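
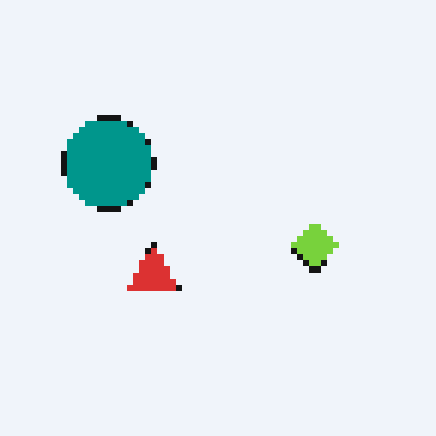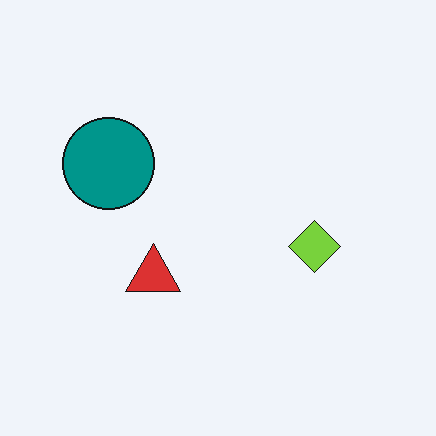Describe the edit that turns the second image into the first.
The image was moderately pixelated.

Shapes are reduced to large square blocks; fine edges and outlines are lost — a downscale-then-upscale (mosaic) effect.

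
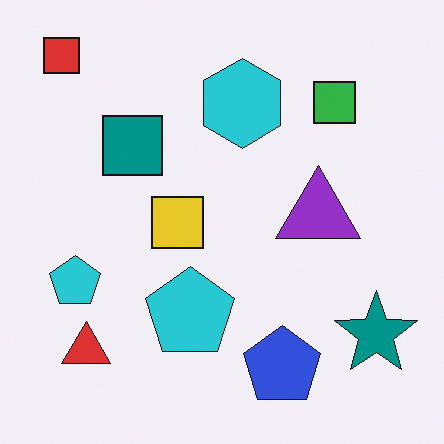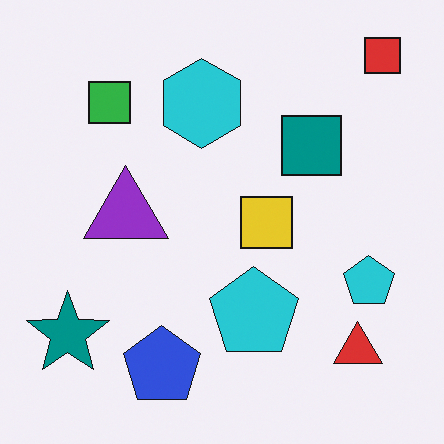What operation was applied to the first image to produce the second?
The image was flipped horizontally (left ↔ right).

The red square is in the top-left of the first image and the top-right of the second — shapes on opposite sides of the vertical midline have swapped in a mirror flip.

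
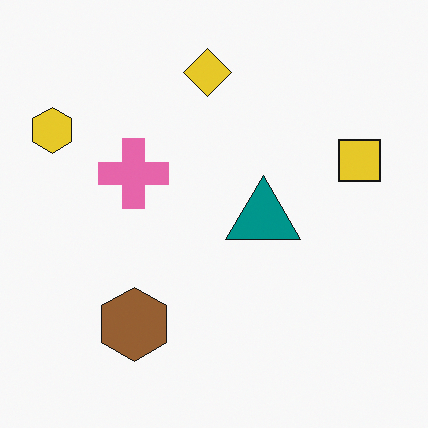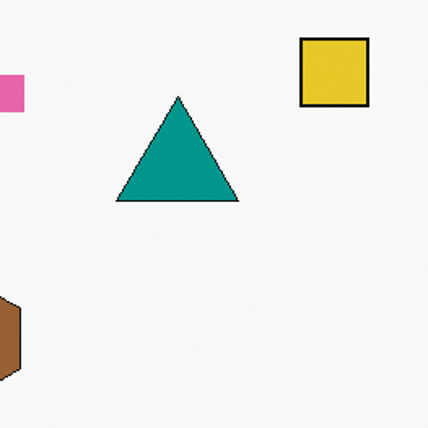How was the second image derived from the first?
This is the original image cropped tightly and scaled back up.

The visible shapes are larger and the field of view is narrower; shapes near the original edges may be partly or wholly outside the frame — a crop-and-rescale.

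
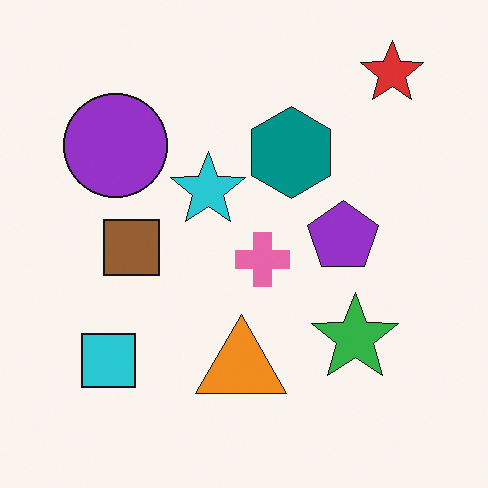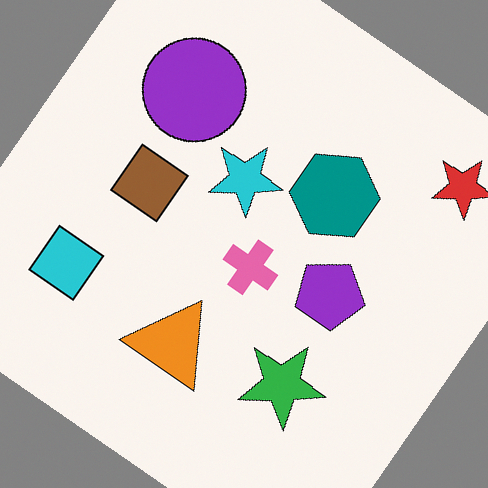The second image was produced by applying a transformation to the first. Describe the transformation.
Rotated clockwise by a large amount — several tens of degrees.

Every shape is tilted by the same angle and the image corners show triangular fill wedges — a whole-image rotation by a non-right angle.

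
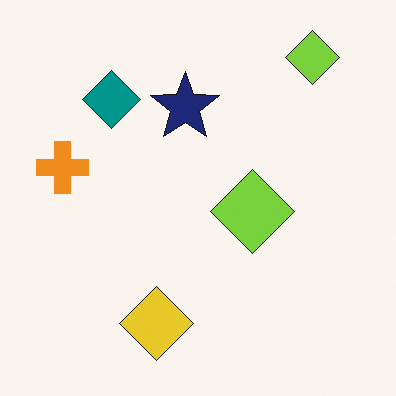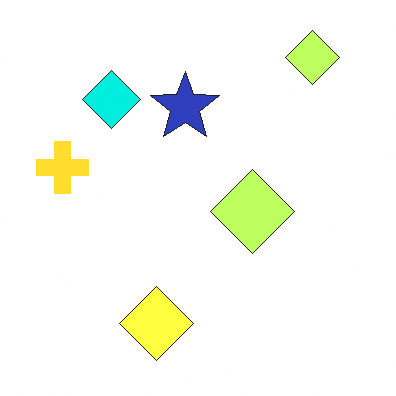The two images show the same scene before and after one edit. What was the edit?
The transformation is: brightened a lot.

Every pixel — background and shapes alike — is uniformly brightened.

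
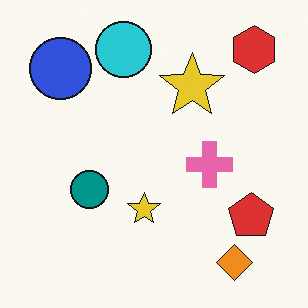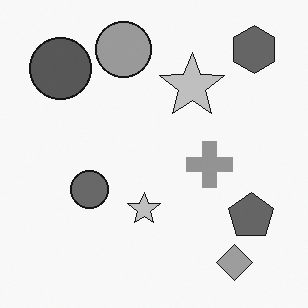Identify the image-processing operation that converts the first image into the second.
This is the original image converted to grayscale.

All color is removed — every shape is now a shade of grey.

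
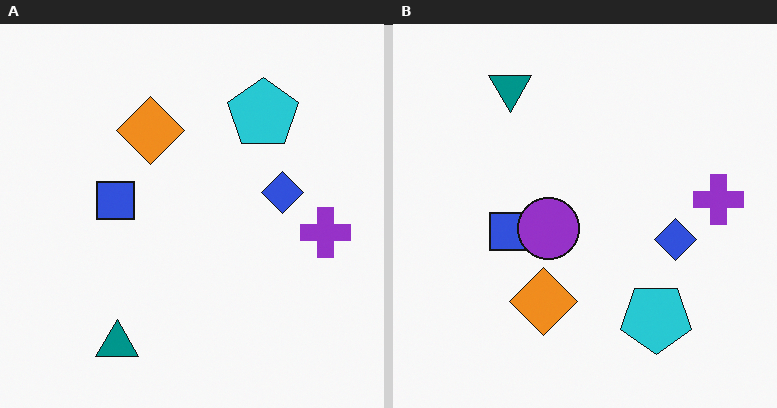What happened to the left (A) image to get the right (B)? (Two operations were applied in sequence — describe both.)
The right (B) image is the left (A) flipped vertically (top ↔ bottom), then overlaid with an additional purple circle.

The teal triangle is in the bottom-left of the left (A) image and the top-left of the right (B) — shapes on opposite sides of the horizontal midline have swapped in a mirror flip. A purple circle appears in the right (B) image that is absent from the left (A).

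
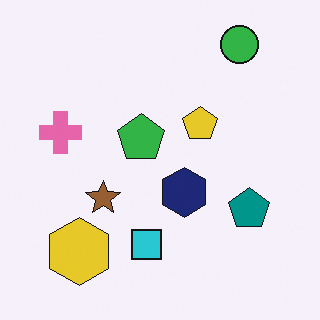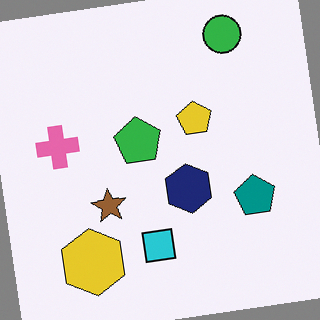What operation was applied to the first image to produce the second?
The image was rotated counter-clockwise by a few degrees.

Every shape is tilted by the same angle and the image corners show triangular fill wedges — a whole-image rotation by a non-right angle.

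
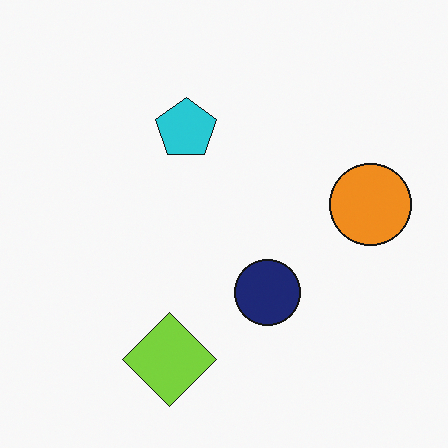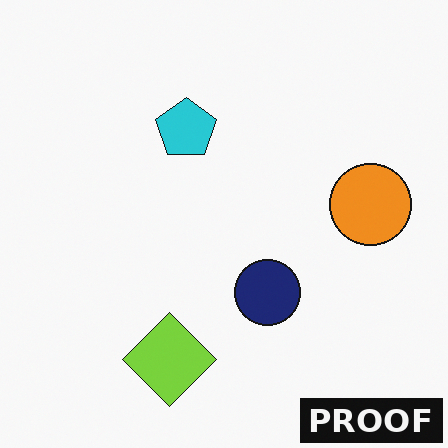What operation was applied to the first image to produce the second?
Watermarked with the text "PROOF" in the lower-right corner.

A dark label reading "PROOF" appears in the lower-right corner.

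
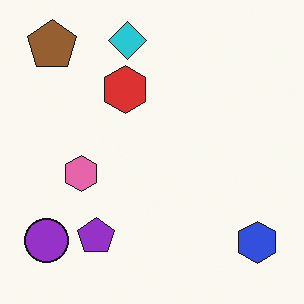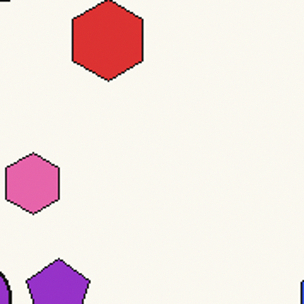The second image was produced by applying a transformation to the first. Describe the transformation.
Cropped to a noticeably smaller region and rescaled.

The visible shapes are larger and the field of view is narrower; shapes near the original edges may be partly or wholly outside the frame — a crop-and-rescale.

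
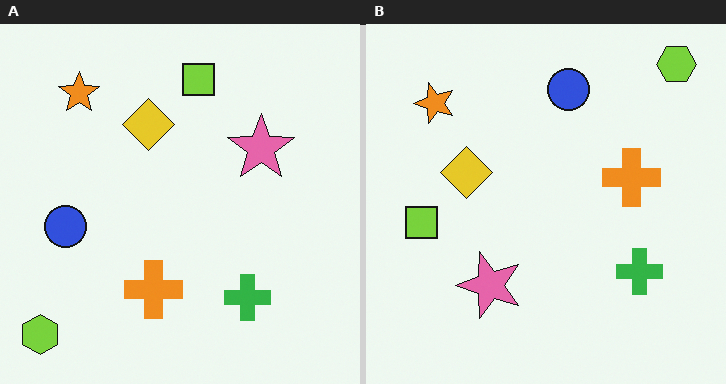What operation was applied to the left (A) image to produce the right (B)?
The right (B) image is the left (A) transposed (reflected across the top-left ↔ bottom-right diagonal).

Shapes have swapped their row and column positions — what was in the top-right is now in the bottom-left — a diagonal reflection.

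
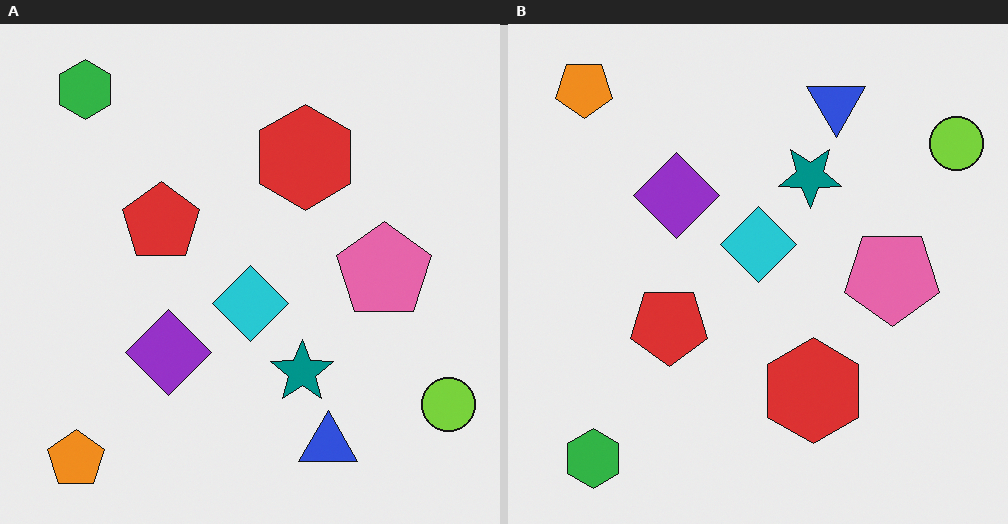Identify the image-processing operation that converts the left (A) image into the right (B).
The right (B) image is the left (A) flipped vertically (top ↔ bottom).

The green hexagon is in the top-left of the left (A) image and the bottom-left of the right (B) — shapes on opposite sides of the horizontal midline have swapped in a mirror flip.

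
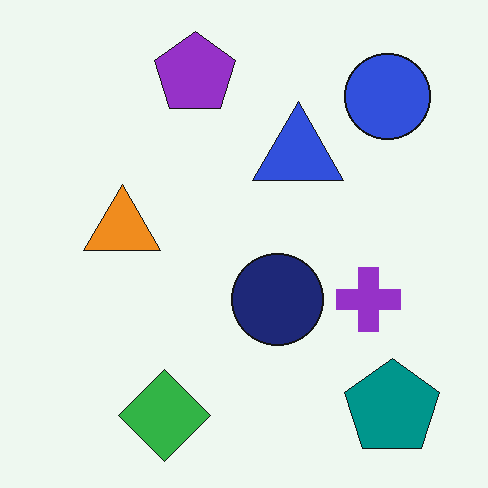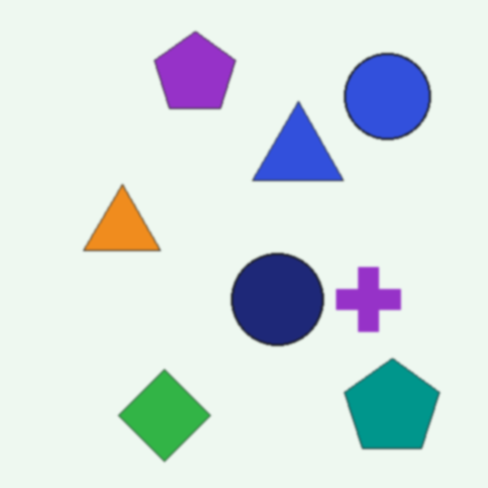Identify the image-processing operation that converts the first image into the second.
Given a subtle gaussian blur.

Shape edges and outlines are uniformly softened across the whole image.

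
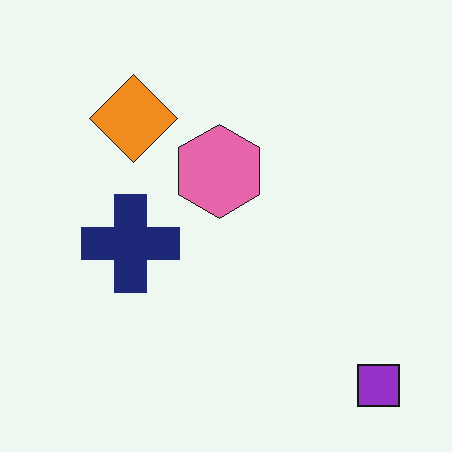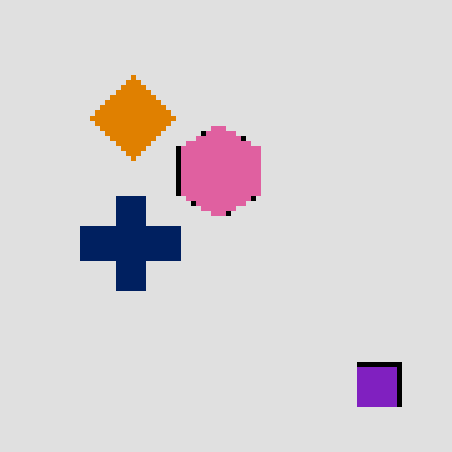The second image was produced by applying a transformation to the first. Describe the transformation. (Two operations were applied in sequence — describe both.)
Mildly pixelated, then moderately posterized.

Shapes are reduced to large square blocks; fine edges and outlines are lost — a downscale-then-upscale (mosaic) effect. Each flat color has snapped to a coarser quantized level — most visibly, the near-white background has dropped to a flat grey.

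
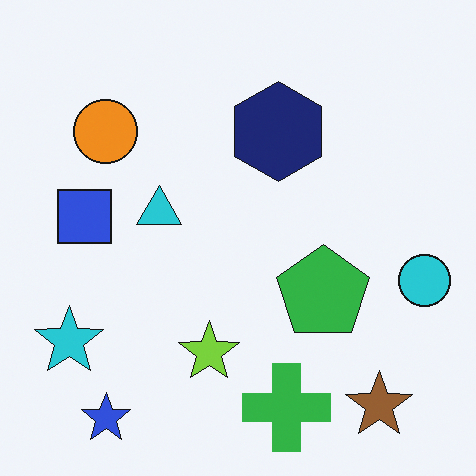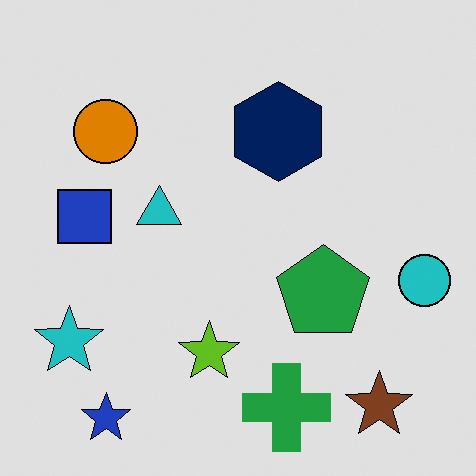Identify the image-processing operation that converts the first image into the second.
This is the original image moderately posterized.

Each flat color has snapped to a coarser quantized level — most visibly, the near-white background has dropped to a flat grey.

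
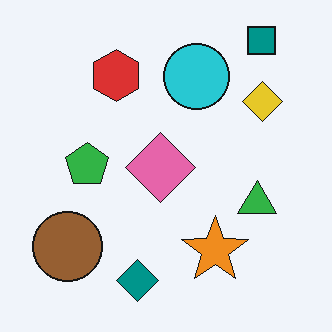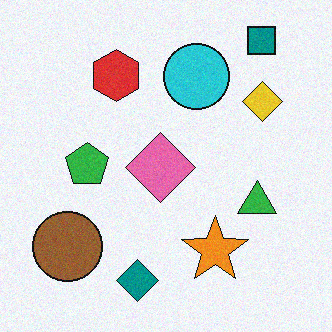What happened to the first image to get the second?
It was degraded with light additive noise.

Random speckle covers the whole image, including the flat background.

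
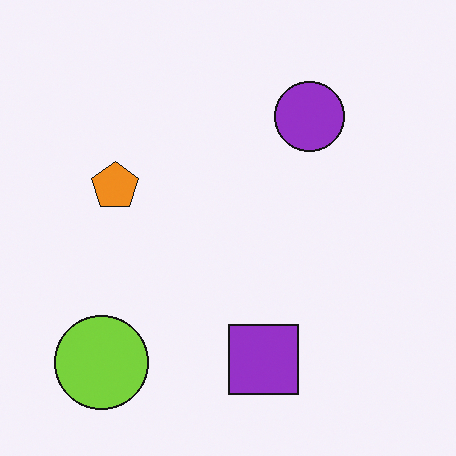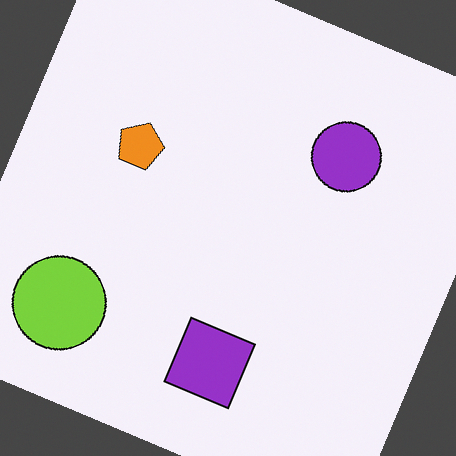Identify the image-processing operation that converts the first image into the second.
It was rotated clockwise by a clearly visible amount.

Every shape is tilted by the same angle and the image corners show triangular fill wedges — a whole-image rotation by a non-right angle.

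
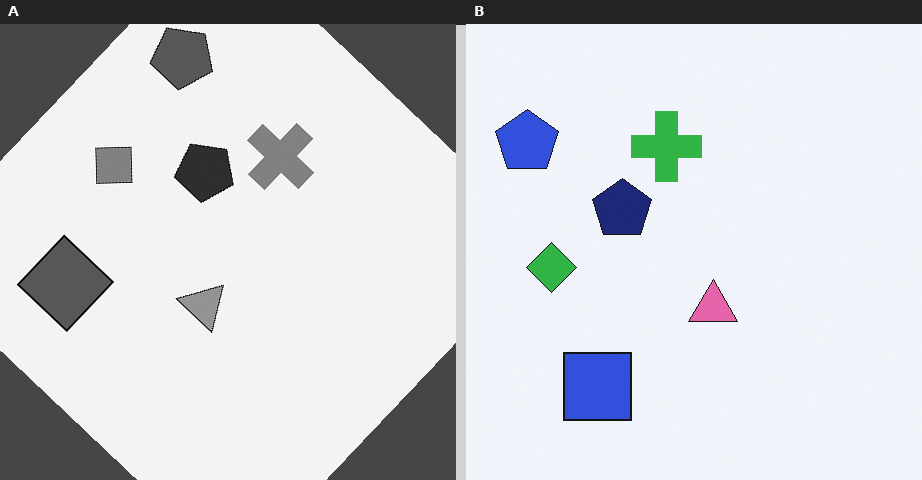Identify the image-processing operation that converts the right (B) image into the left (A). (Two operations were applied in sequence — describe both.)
Converted to grayscale, then rotated clockwise by a large amount — several tens of degrees.

All color is removed — every shape is now a shade of grey. Every shape is tilted by the same angle and the image corners show triangular fill wedges — a whole-image rotation by a non-right angle.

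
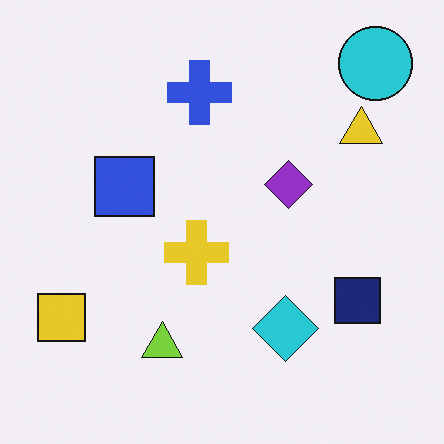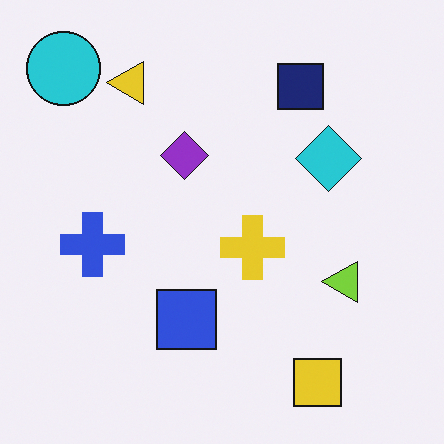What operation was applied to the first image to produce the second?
Rotated 90° counter-clockwise.

The cyan circle sits in the top-right of the first image and the top-left of the second — consistent with a whole-image 90° counter-clockwise rotation.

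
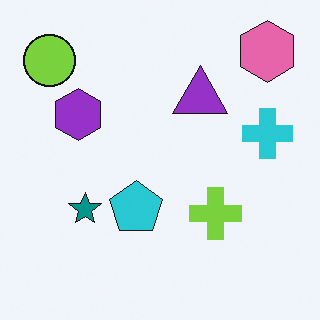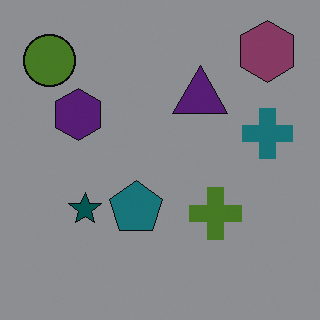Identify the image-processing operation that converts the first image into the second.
The transformation is: substantially darkened.

Every pixel — background and shapes alike — is uniformly darkened.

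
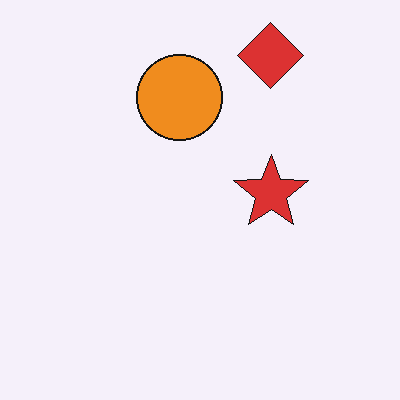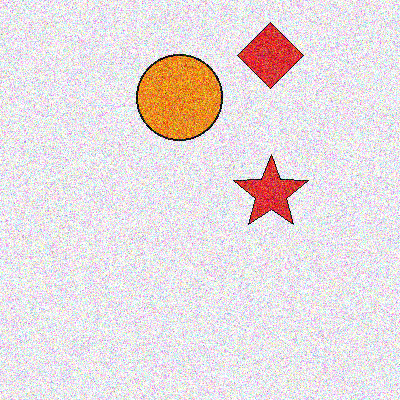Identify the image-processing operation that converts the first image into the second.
Degraded with strong gaussian noise.

Random speckle covers the whole image, including the flat background.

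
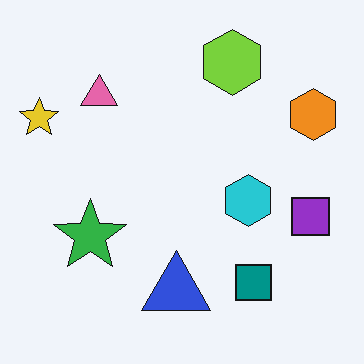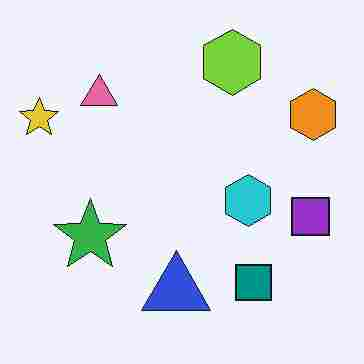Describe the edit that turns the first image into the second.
This is the original image heavily JPEG-compressed with obvious blocking artifacts.

Blocky 8×8 compression artifacts appear around shape edges and the flat background shows ringing — characteristic JPEG degradation.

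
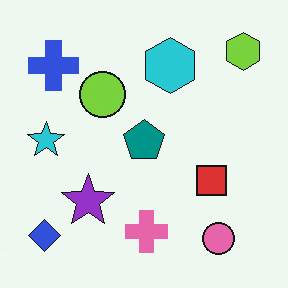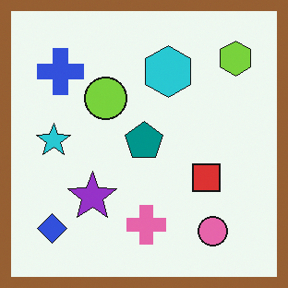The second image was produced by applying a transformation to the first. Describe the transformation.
This is the original image framed with a brown border.

A solid brown frame runs around the edge of the second image, with the content slightly shrunk inside it.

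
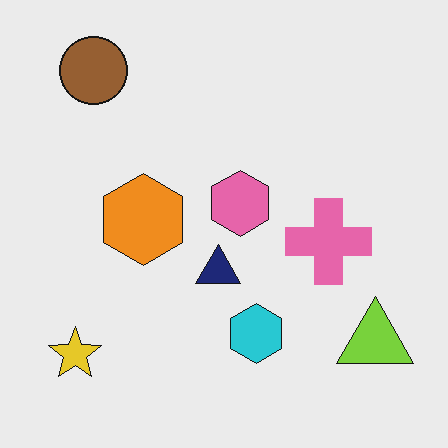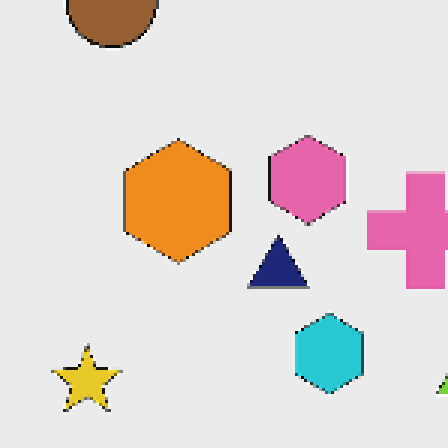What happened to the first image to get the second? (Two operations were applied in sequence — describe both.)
It was cropped slightly and scaled back up, then mildly pixelated.

The visible shapes are larger and the field of view is narrower; shapes near the original edges may be partly or wholly outside the frame — a crop-and-rescale. Shapes are reduced to large square blocks; fine edges and outlines are lost — a downscale-then-upscale (mosaic) effect.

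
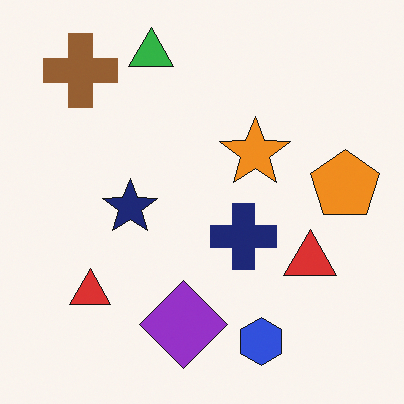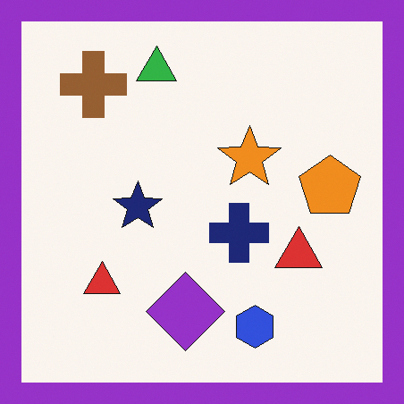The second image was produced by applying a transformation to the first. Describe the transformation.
Framed with a purple border.

A solid purple frame runs around the edge of the second image, with the content slightly shrunk inside it.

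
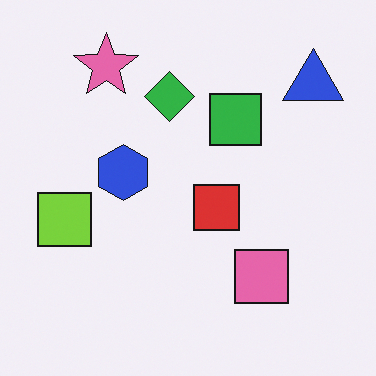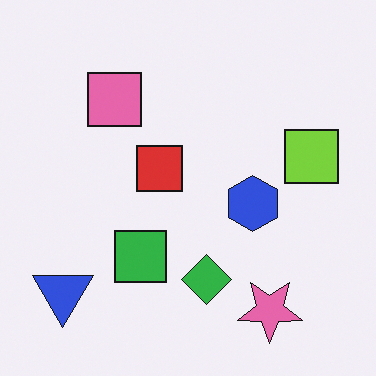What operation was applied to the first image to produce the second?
It was rotated 180°.

The blue triangle sits in the top-right of the first image and the bottom-left of the second — consistent with a whole-image 180° rotation.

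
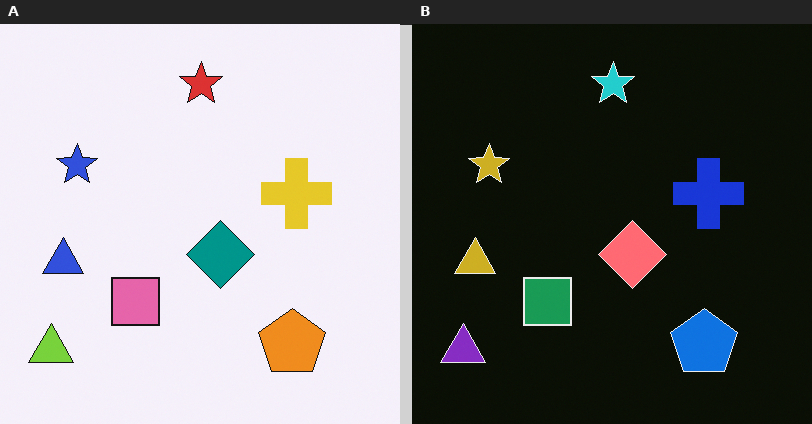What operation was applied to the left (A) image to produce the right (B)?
This is the original image color-inverted (negative).

The light background has become dark and every shape's color is its complement — a photographic negative.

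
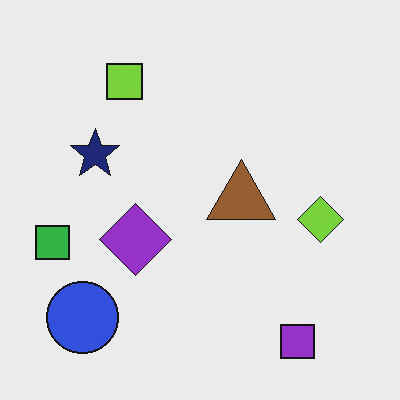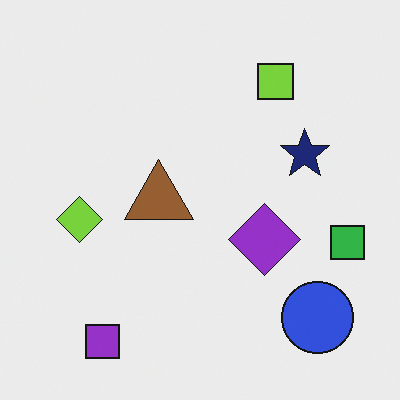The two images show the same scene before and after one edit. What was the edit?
The image was flipped horizontally (left ↔ right).

The green square is in the left of the first image and the right of the second — shapes on opposite sides of the vertical midline have swapped in a mirror flip.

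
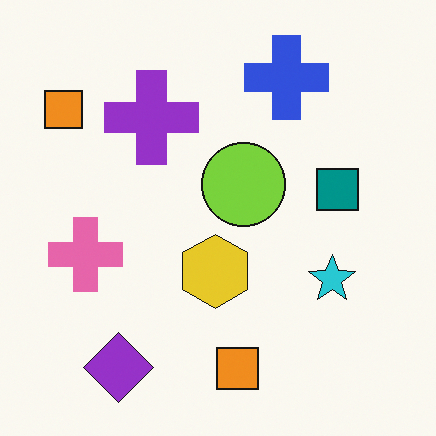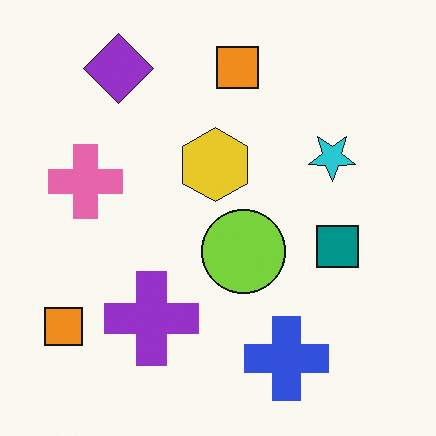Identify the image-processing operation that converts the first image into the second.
This is the original image flipped vertically (top ↔ bottom).

The purple diamond is in the bottom-left of the first image and the top-left of the second — shapes on opposite sides of the horizontal midline have swapped in a mirror flip.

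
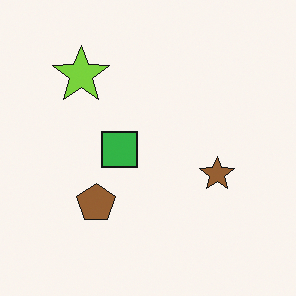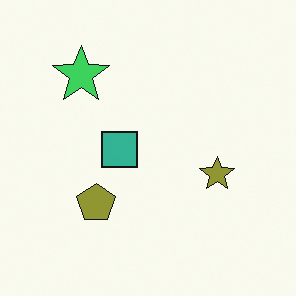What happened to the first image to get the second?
This is the original image hue-shifted slightly.

Every shape's color has rotated by the same amount around the hue wheel — a uniform hue shift.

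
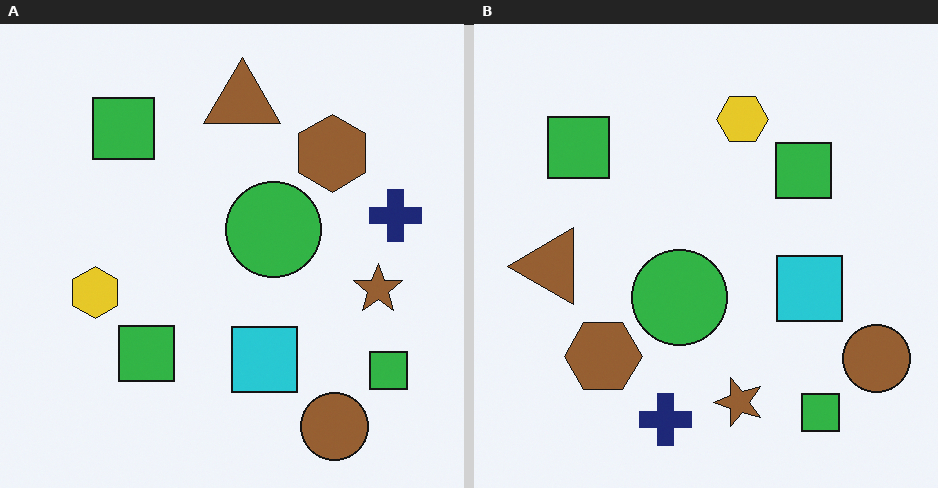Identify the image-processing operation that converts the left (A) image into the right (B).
The transformation is: transposed (reflected across the top-left ↔ bottom-right diagonal).

Shapes have swapped their row and column positions — what was in the top-right is now in the bottom-left — a diagonal reflection.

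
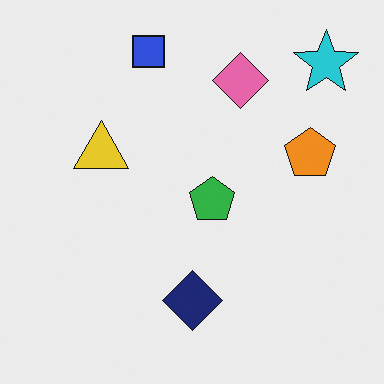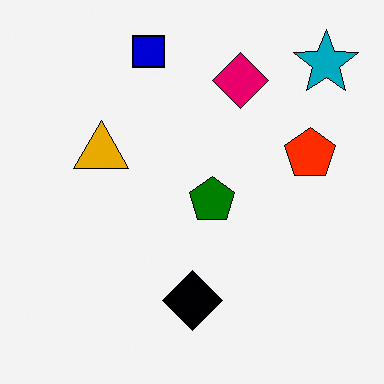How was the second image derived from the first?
The image was given much higher contrast.

Tones are pushed away from mid-grey across the whole image — a global contrast change.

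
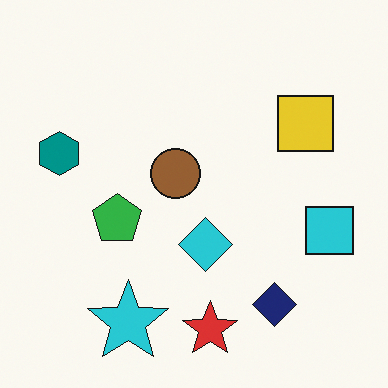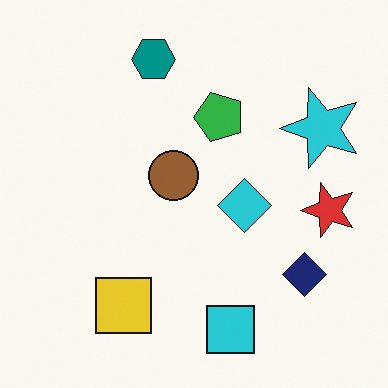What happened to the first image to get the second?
The second image is the first transposed (reflected across the top-left ↔ bottom-right diagonal).

Shapes have swapped their row and column positions — what was in the top-right is now in the bottom-left — a diagonal reflection.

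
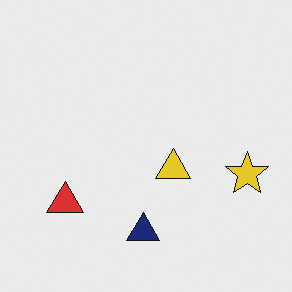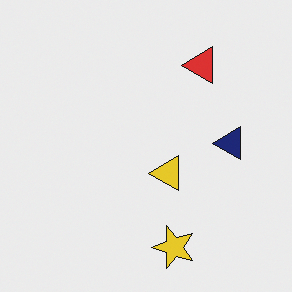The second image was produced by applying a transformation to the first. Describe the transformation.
It was transposed (reflected across the top-left ↔ bottom-right diagonal).

Shapes have swapped their row and column positions — what was in the top-right is now in the bottom-left — a diagonal reflection.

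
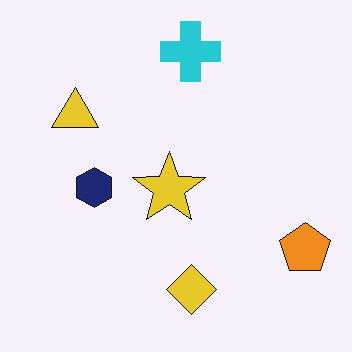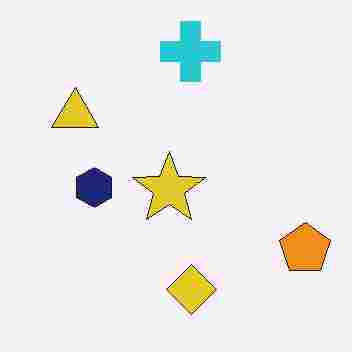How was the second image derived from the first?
It was degraded with heavy JPEG compression.

Blocky 8×8 compression artifacts appear around shape edges and the flat background shows ringing — characteristic JPEG degradation.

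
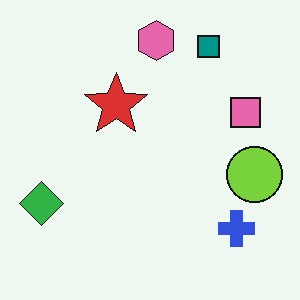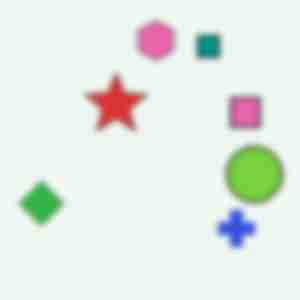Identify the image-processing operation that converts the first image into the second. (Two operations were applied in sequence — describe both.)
It was moderately blurred, then degraded with heavy JPEG compression.

Shape edges and outlines are uniformly softened across the whole image. Blocky 8×8 compression artifacts appear around shape edges and the flat background shows ringing — characteristic JPEG degradation.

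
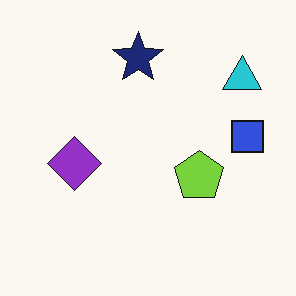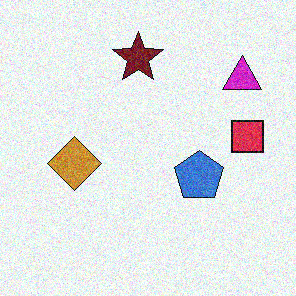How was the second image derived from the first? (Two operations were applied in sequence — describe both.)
The second image is the first hue-shifted through roughly a third of the color wheel, then degraded with moderate additive noise.

Every shape's color has rotated by the same amount around the hue wheel — a uniform hue shift. Random speckle covers the whole image, including the flat background.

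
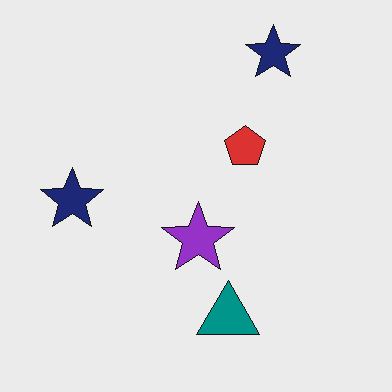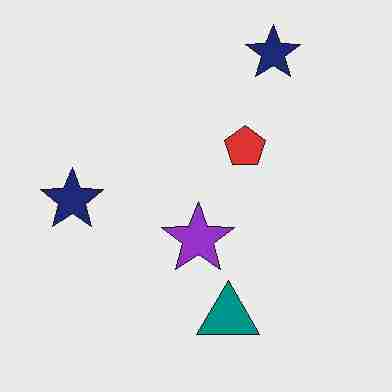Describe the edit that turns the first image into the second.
Heavily JPEG-compressed with obvious blocking artifacts.

Blocky 8×8 compression artifacts appear around shape edges and the flat background shows ringing — characteristic JPEG degradation.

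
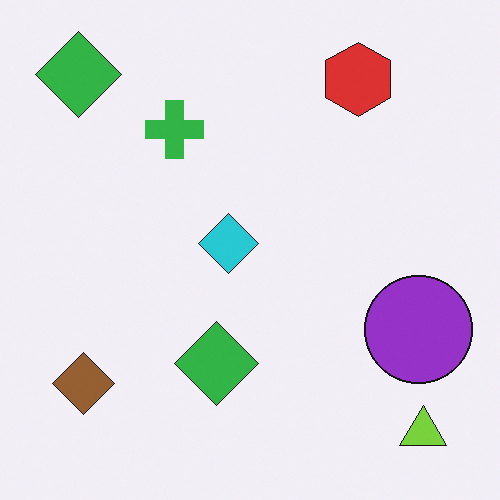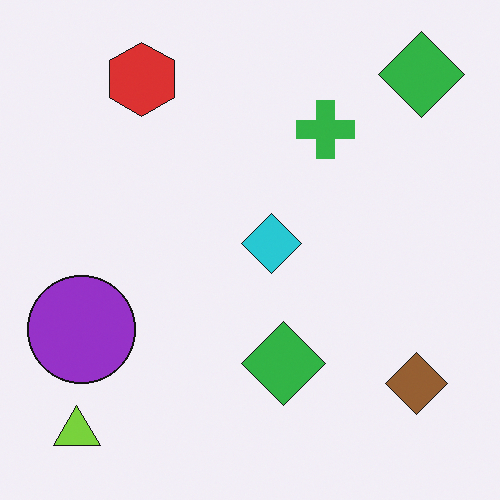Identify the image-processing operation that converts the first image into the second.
The second image is the first flipped horizontally (left ↔ right).

The lime triangle is in the bottom-right of the first image and the bottom-left of the second — shapes on opposite sides of the vertical midline have swapped in a mirror flip.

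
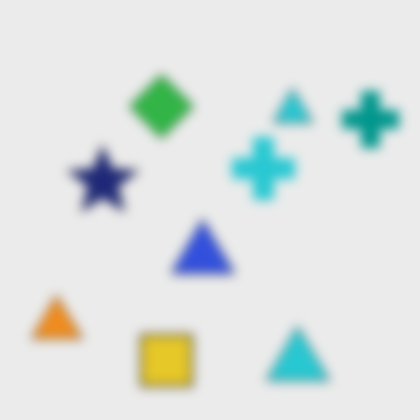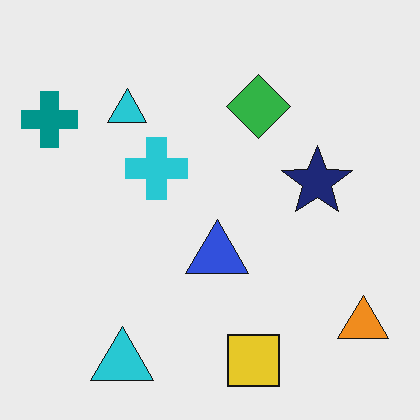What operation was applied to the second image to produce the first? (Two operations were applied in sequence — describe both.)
The first image is the second strongly gaussian-blurred, then flipped horizontally (left ↔ right).

Shape edges and outlines are uniformly softened across the whole image. The teal cross is in the top-left of the second image and the top-right of the first — shapes on opposite sides of the vertical midline have swapped in a mirror flip.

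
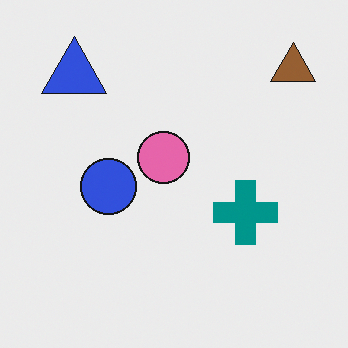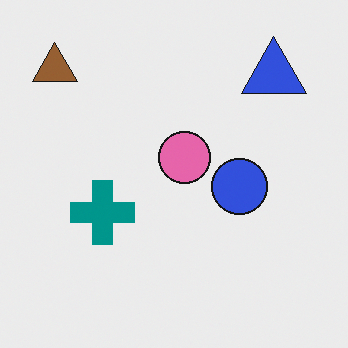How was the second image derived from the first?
The second image is the first flipped horizontally (left ↔ right).

The brown triangle is in the top-right of the first image and the top-left of the second — shapes on opposite sides of the vertical midline have swapped in a mirror flip.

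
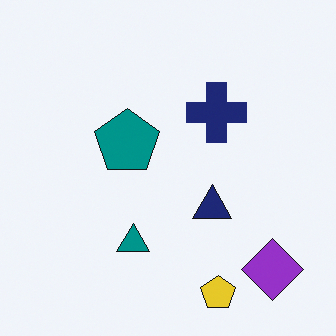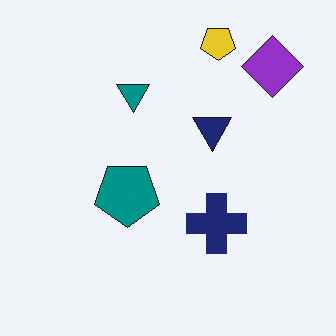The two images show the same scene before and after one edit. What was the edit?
The second image is the first flipped vertically (top ↔ bottom).

The yellow pentagon is in the bottom of the first image and the top of the second — shapes on opposite sides of the horizontal midline have swapped in a mirror flip.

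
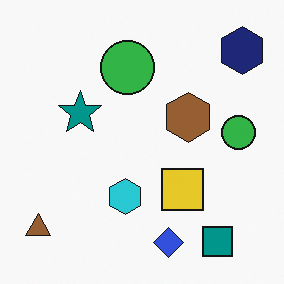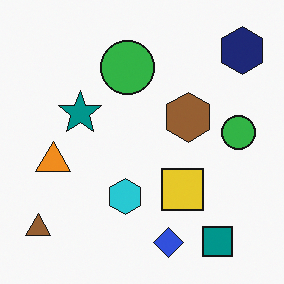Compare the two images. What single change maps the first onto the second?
The image was overlaid with an additional orange triangle.

An orange triangle appears in the second image that is absent from the first.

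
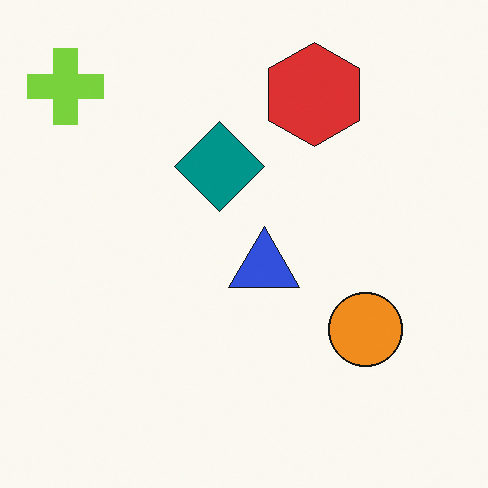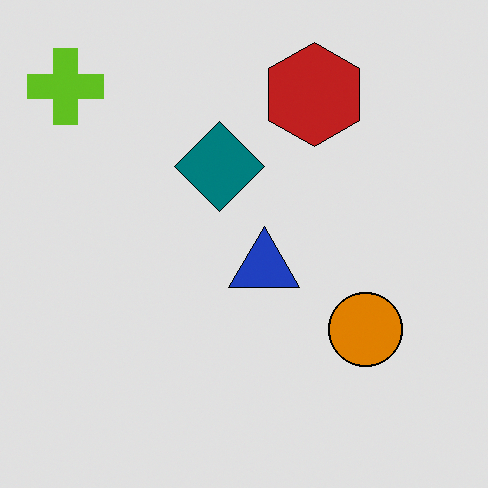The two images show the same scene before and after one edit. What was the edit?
The second image is the first posterized to a reduced palette.

Each flat color has snapped to a coarser quantized level — most visibly, the near-white background has dropped to a flat grey.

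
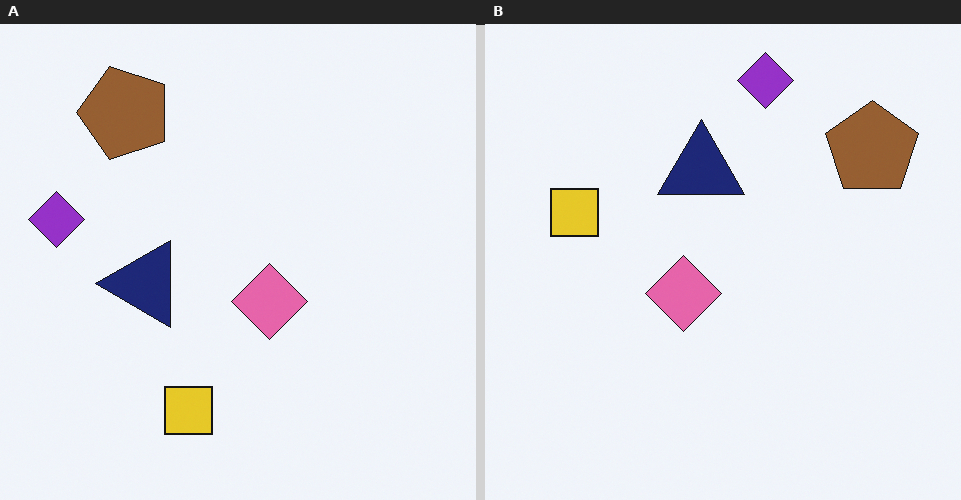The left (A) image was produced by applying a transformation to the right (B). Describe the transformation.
The image was rotated 90° counter-clockwise.

The brown pentagon sits in the top-right of the right (B) image and the top-left of the left (A) — consistent with a whole-image 90° counter-clockwise rotation.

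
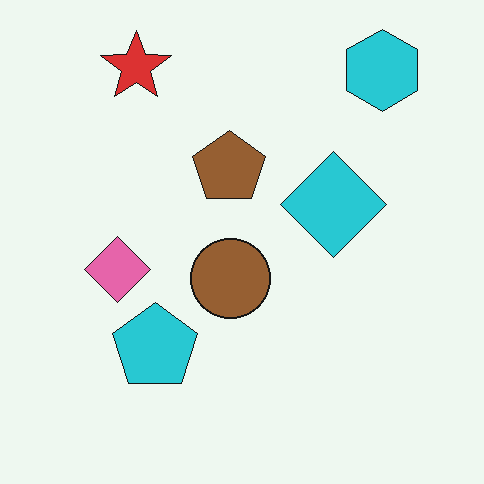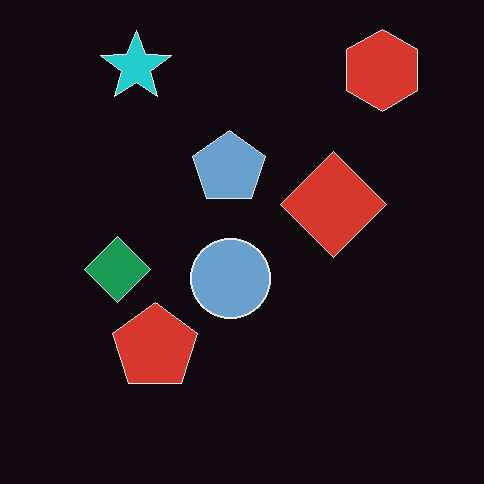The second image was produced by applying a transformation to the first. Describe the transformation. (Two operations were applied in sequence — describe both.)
This is the original image color-inverted (negative), then JPEG-compressed with visible artifacts.

The light background has become dark and every shape's color is its complement — a photographic negative. Blocky 8×8 compression artifacts appear around shape edges and the flat background shows ringing — characteristic JPEG degradation.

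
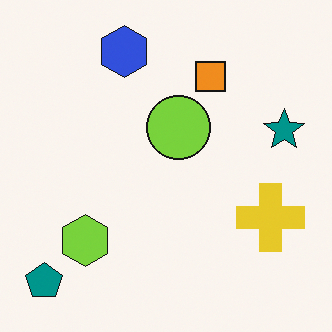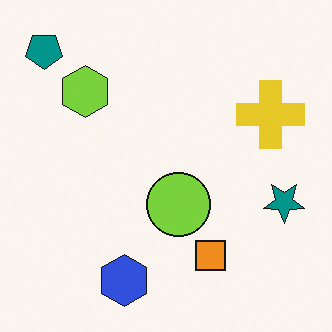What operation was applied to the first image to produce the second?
It was flipped vertically (top ↔ bottom).

The blue hexagon is in the top of the first image and the bottom of the second — shapes on opposite sides of the horizontal midline have swapped in a mirror flip.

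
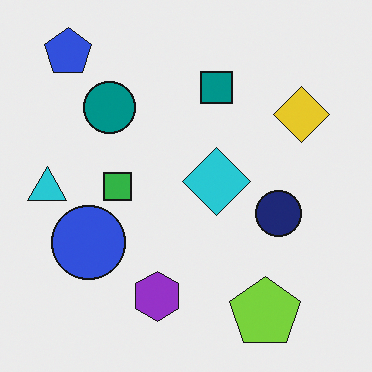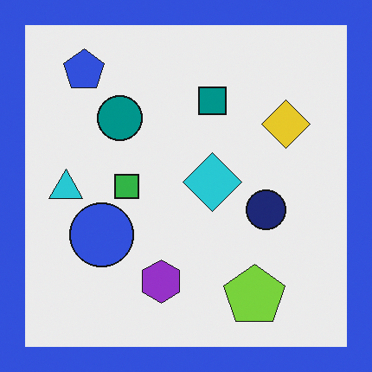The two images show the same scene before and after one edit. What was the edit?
Framed with a blue border.

A solid blue frame runs around the edge of the second image, with the content slightly shrunk inside it.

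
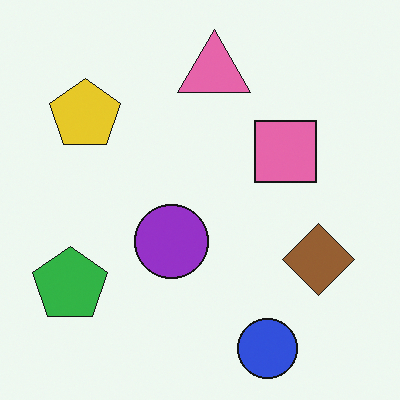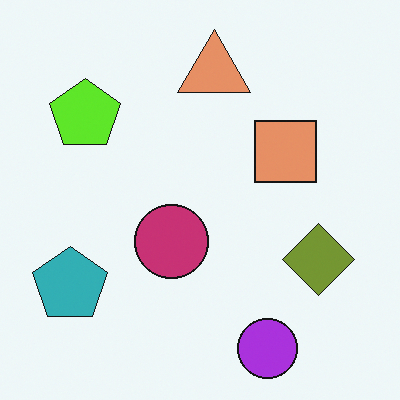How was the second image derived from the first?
Hue-shifted slightly.

Every shape's color has rotated by the same amount around the hue wheel — a uniform hue shift.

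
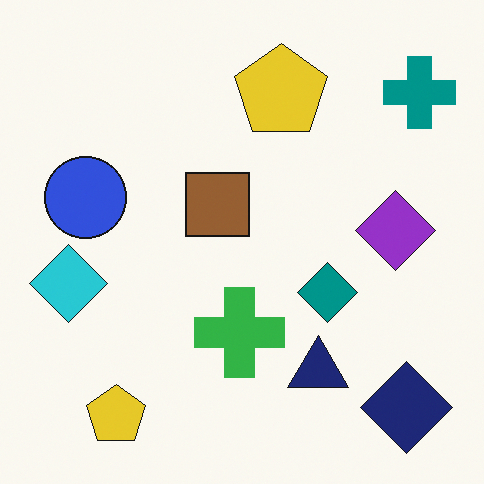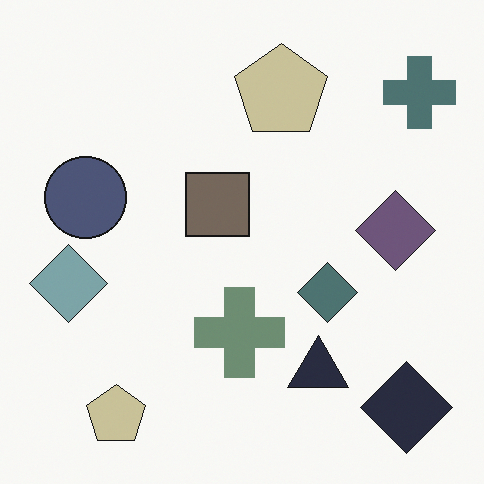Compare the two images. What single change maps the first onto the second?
The second image is the first heavily desaturated.

All colors are more muted and greyish — a global saturation change.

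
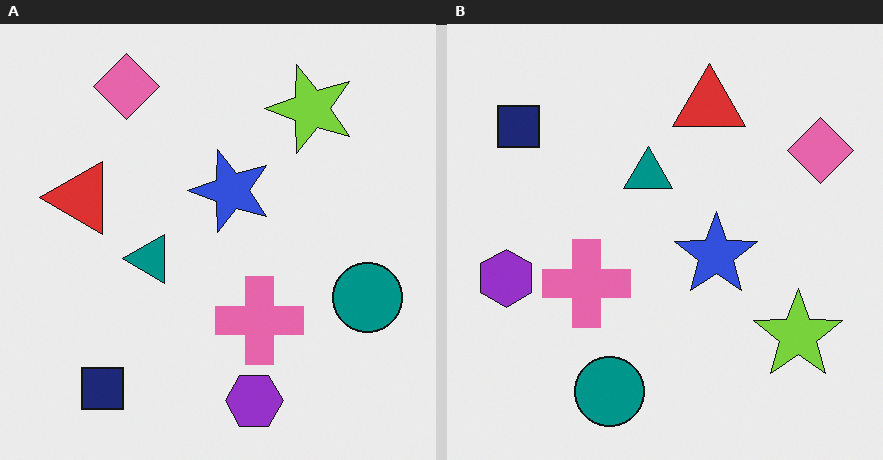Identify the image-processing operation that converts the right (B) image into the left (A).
The image was rotated 90° counter-clockwise.

The navy square sits in the top-left of the right (B) image and the bottom-left of the left (A) — consistent with a whole-image 90° counter-clockwise rotation.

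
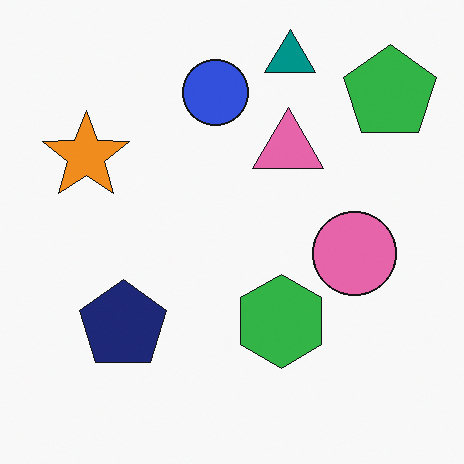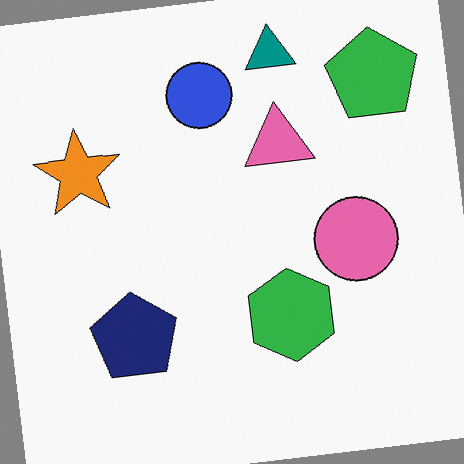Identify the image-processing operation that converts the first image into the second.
The transformation is: rotated counter-clockwise by a few degrees.

Every shape is tilted by the same angle and the image corners show triangular fill wedges — a whole-image rotation by a non-right angle.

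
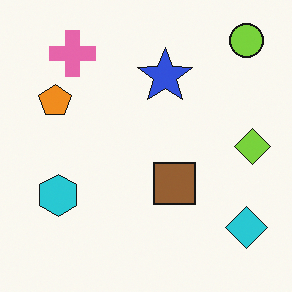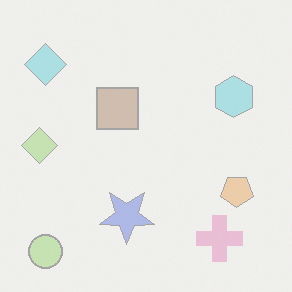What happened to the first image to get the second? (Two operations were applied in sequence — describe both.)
It was given much lower contrast, then rotated 180°.

Tones are pushed toward mid-grey across the whole image — a global contrast change. The lime circle sits in the top-right of the first image and the bottom-left of the second — consistent with a whole-image 180° rotation.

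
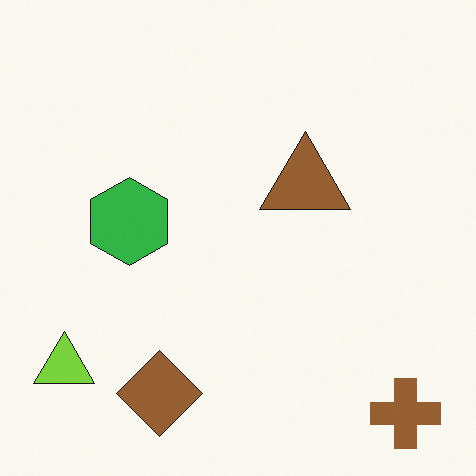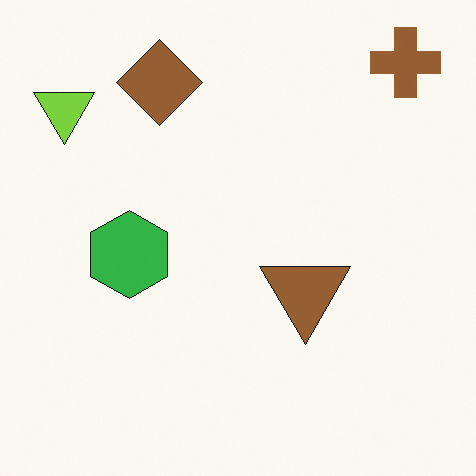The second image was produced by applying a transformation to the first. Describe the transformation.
This is the original image flipped vertically (top ↔ bottom).

The brown cross is in the bottom-right of the first image and the top-right of the second — shapes on opposite sides of the horizontal midline have swapped in a mirror flip.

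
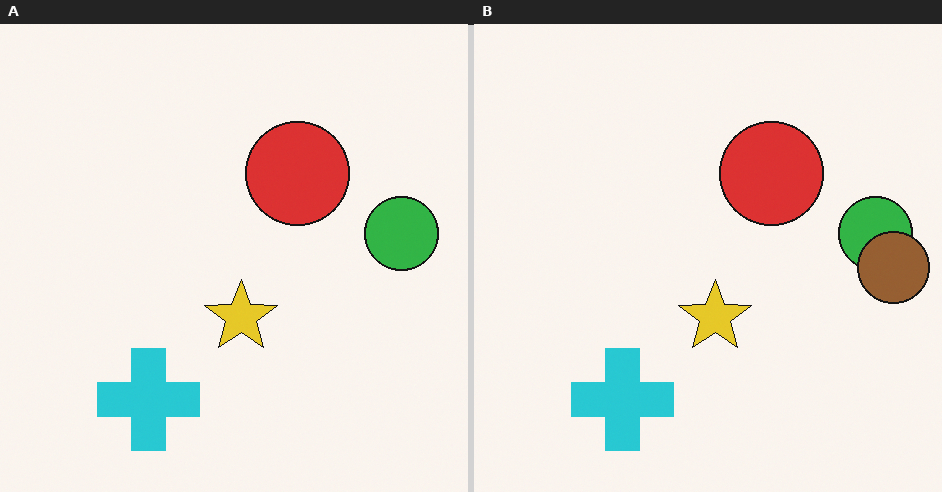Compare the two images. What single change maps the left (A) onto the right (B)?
The transformation is: overlaid with an additional brown circle.

A brown circle appears in the right (B) image that is absent from the left (A).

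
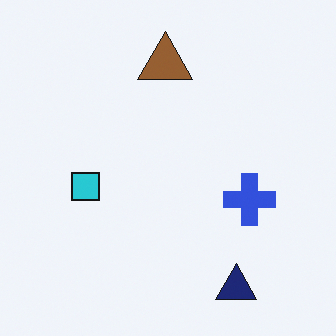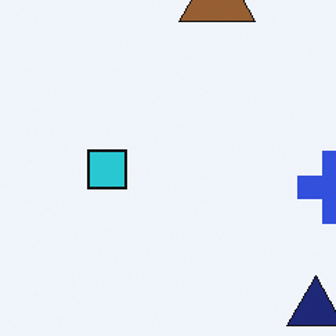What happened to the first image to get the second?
The transformation is: cropped to a modestly smaller region and rescaled.

The visible shapes are larger and the field of view is narrower; shapes near the original edges may be partly or wholly outside the frame — a crop-and-rescale.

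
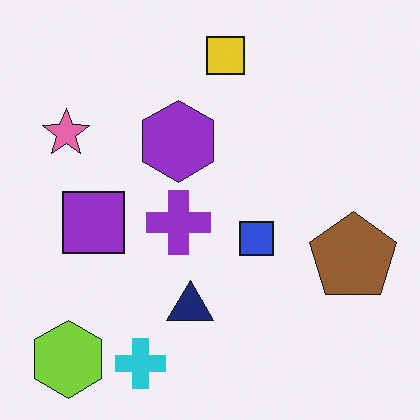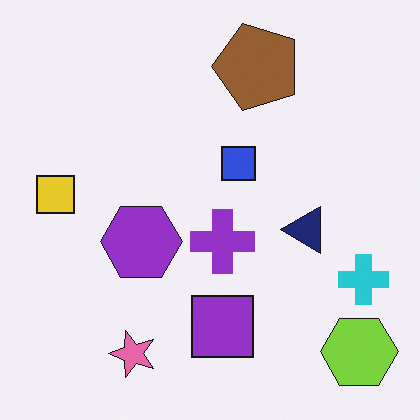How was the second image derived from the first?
It was rotated 90° counter-clockwise.

The lime hexagon sits in the bottom-left of the first image and the bottom-right of the second — consistent with a whole-image 90° counter-clockwise rotation.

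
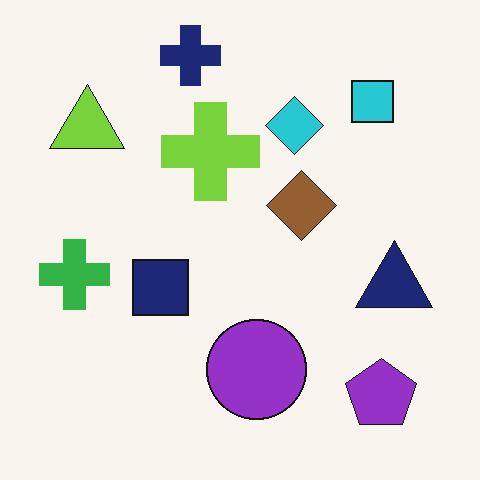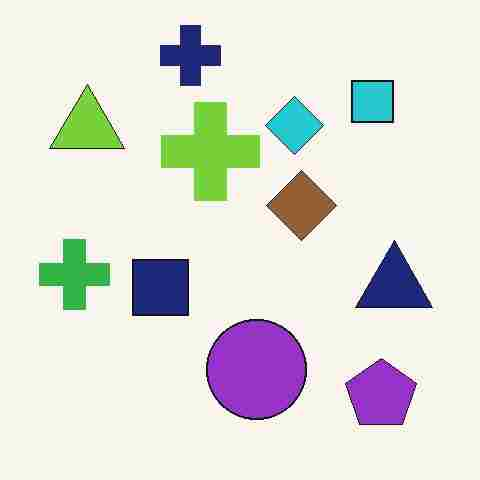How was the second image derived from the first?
The transformation is: heavily JPEG-compressed with obvious blocking artifacts.

Blocky 8×8 compression artifacts appear around shape edges and the flat background shows ringing — characteristic JPEG degradation.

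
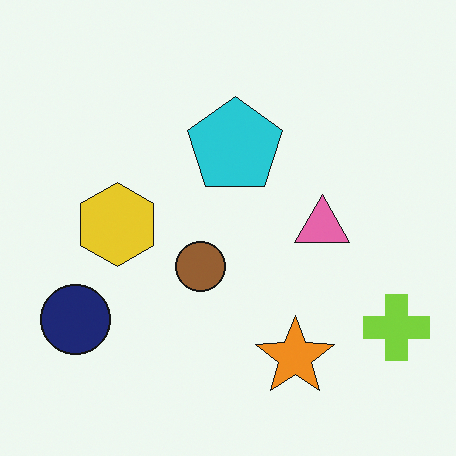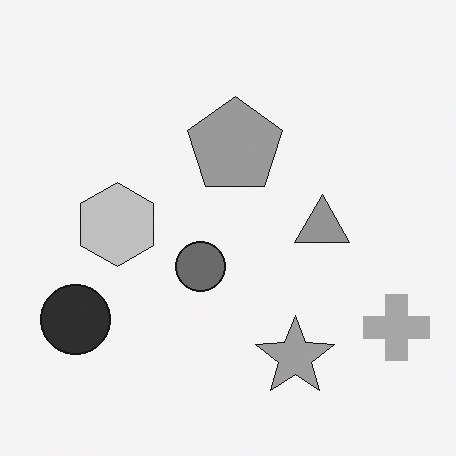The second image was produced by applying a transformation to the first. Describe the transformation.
This is the original image converted to grayscale.

All color is removed — every shape is now a shade of grey.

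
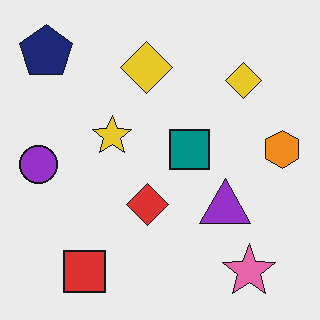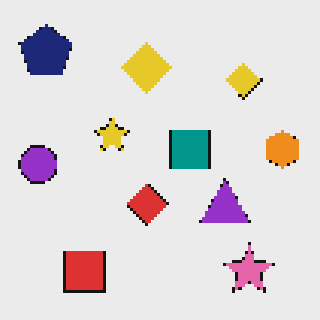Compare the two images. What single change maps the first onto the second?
The second image is the first mildly pixelated.

Shapes are reduced to large square blocks; fine edges and outlines are lost — a downscale-then-upscale (mosaic) effect.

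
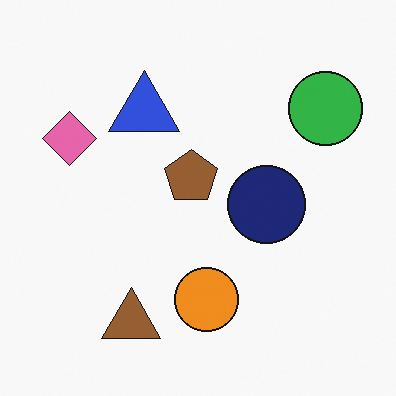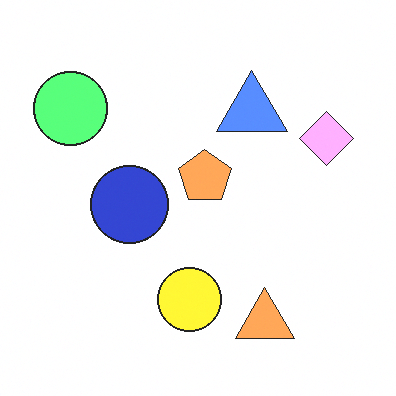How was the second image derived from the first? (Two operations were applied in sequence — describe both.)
The image was brightened a lot, then flipped horizontally (left ↔ right).

Every pixel — background and shapes alike — is uniformly brightened. The pink diamond is in the left of the first image and the right of the second — shapes on opposite sides of the vertical midline have swapped in a mirror flip.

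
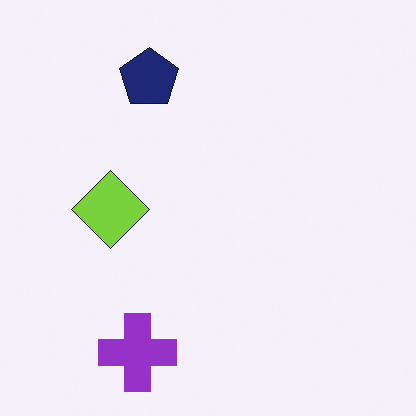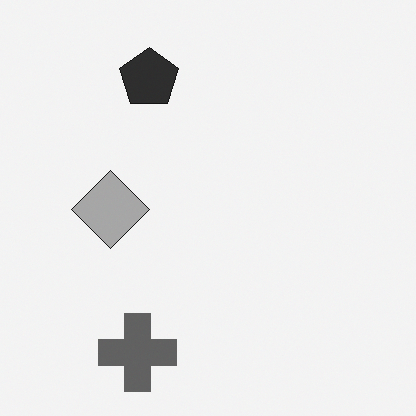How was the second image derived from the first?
It was converted to grayscale.

All color is removed — every shape is now a shade of grey.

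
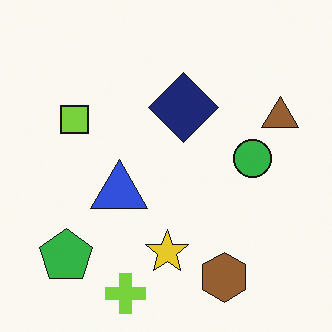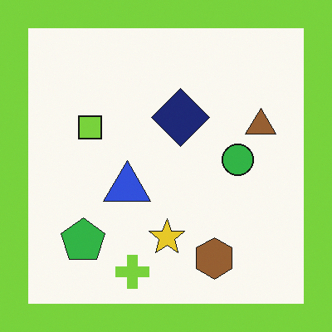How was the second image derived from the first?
The second image is the first framed with a lime border.

A solid lime frame runs around the edge of the second image, with the content slightly shrunk inside it.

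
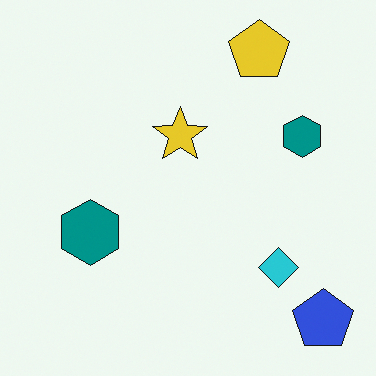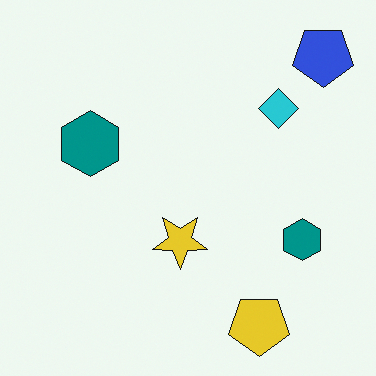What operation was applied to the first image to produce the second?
It was flipped vertically (top ↔ bottom).

The yellow pentagon is in the top-right of the first image and the bottom-right of the second — shapes on opposite sides of the horizontal midline have swapped in a mirror flip.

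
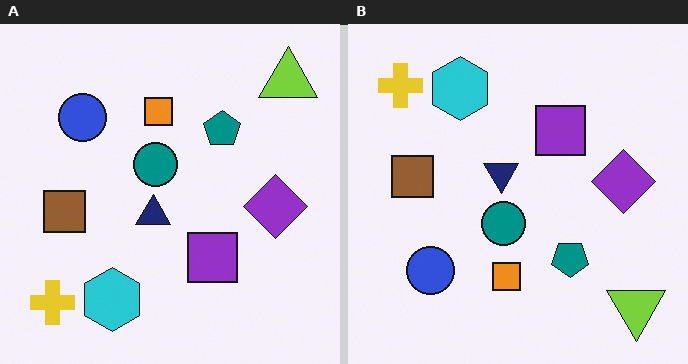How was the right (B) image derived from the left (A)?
It was flipped vertically (top ↔ bottom).

The lime triangle is in the top-right of the left (A) image and the bottom-right of the right (B) — shapes on opposite sides of the horizontal midline have swapped in a mirror flip.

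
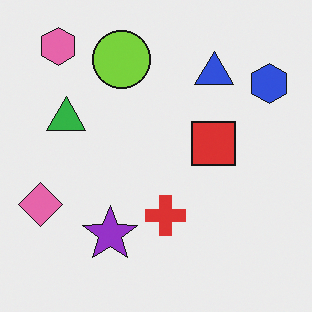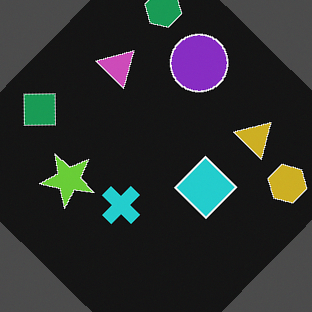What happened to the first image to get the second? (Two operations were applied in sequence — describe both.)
The second image is the first rotated clockwise by a large amount — several tens of degrees, then color-inverted (negative).

Every shape is tilted by the same angle and the image corners show triangular fill wedges — a whole-image rotation by a non-right angle. The light background has become dark and every shape's color is its complement — a photographic negative.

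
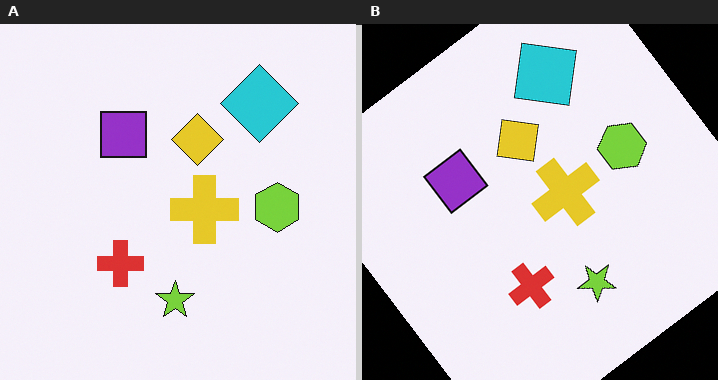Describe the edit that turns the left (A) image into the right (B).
It was rotated counter-clockwise by a large amount — several tens of degrees.

Every shape is tilted by the same angle and the image corners show triangular fill wedges — a whole-image rotation by a non-right angle.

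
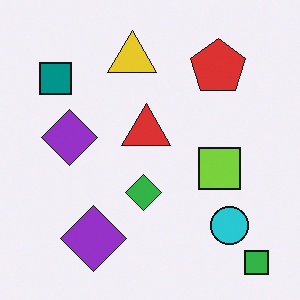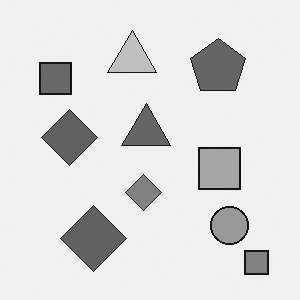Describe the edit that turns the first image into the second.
The image was converted to grayscale.

All color is removed — every shape is now a shade of grey.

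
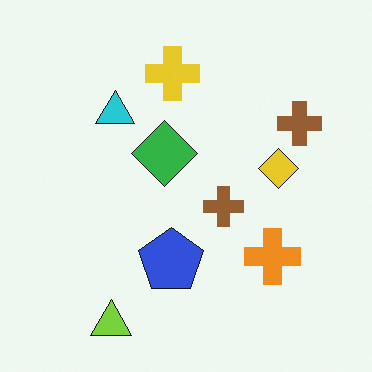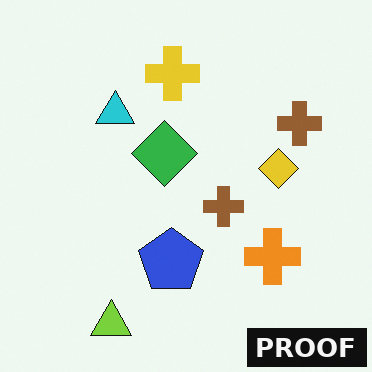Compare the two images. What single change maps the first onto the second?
The transformation is: watermarked with the text "PROOF" in the lower-right corner.

A dark label reading "PROOF" appears in the lower-right corner.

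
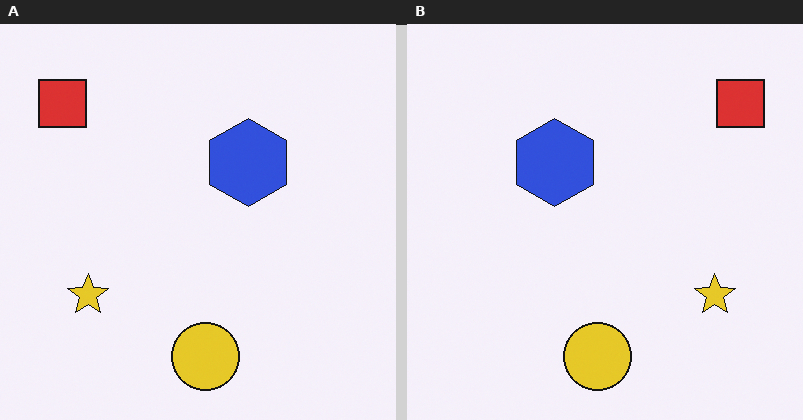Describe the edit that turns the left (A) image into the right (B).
It was flipped horizontally (left ↔ right).

The red square is in the top-left of the left (A) image and the top-right of the right (B) — shapes on opposite sides of the vertical midline have swapped in a mirror flip.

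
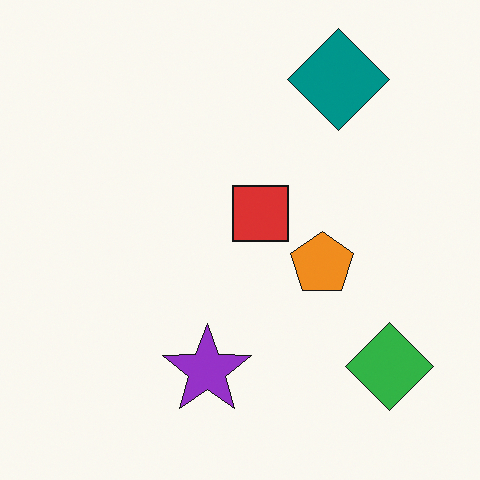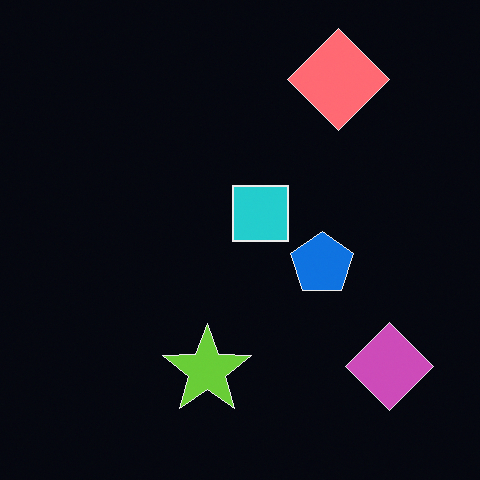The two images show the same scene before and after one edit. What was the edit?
Color-inverted (negative).

The light background has become dark and every shape's color is its complement — a photographic negative.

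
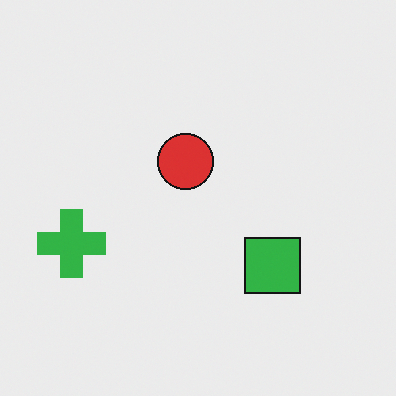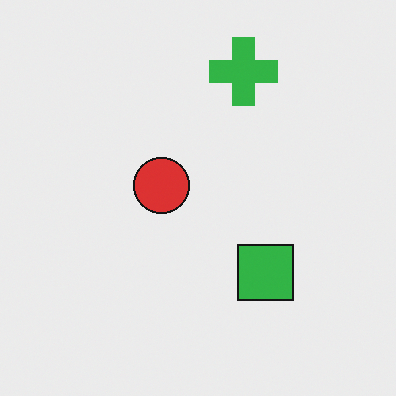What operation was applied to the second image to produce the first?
The transformation is: transposed (reflected across the top-left ↔ bottom-right diagonal).

Shapes have swapped their row and column positions — what was in the top-right is now in the bottom-left — a diagonal reflection.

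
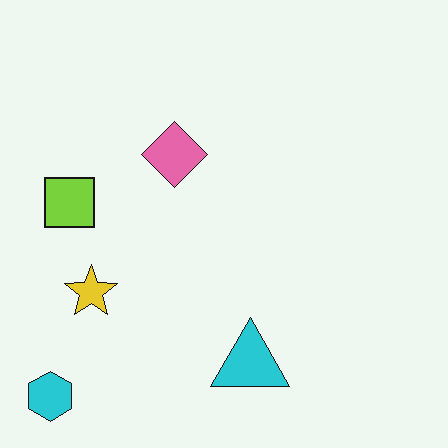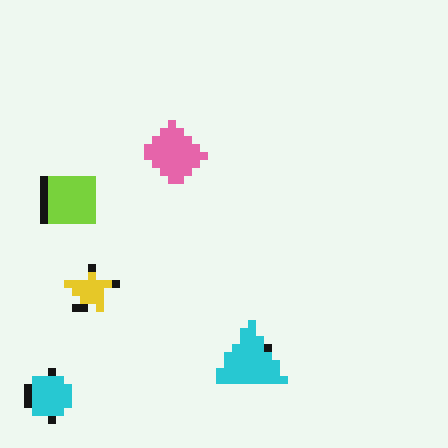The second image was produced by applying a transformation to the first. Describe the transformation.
The second image is the first moderately pixelated.

Shapes are reduced to large square blocks; fine edges and outlines are lost — a downscale-then-upscale (mosaic) effect.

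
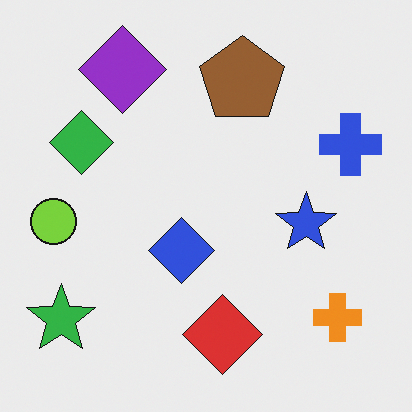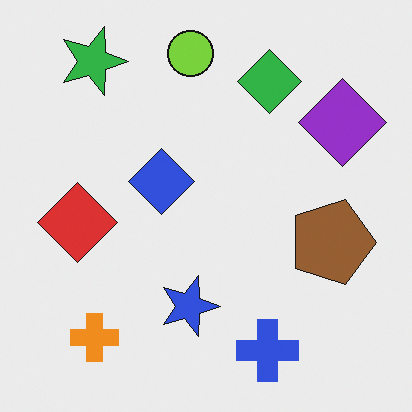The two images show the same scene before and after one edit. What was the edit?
It was rotated 90° clockwise.

The green star sits in the bottom-left of the first image and the top-left of the second — consistent with a whole-image 90° clockwise rotation.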